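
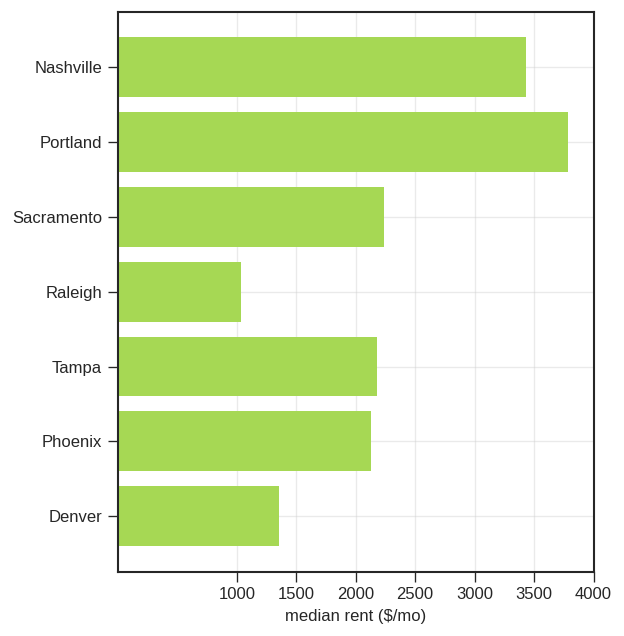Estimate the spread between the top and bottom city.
≈ 3000

Max Portland ≈ 4000, min Raleigh ≈ 1000; range ≈ 3000.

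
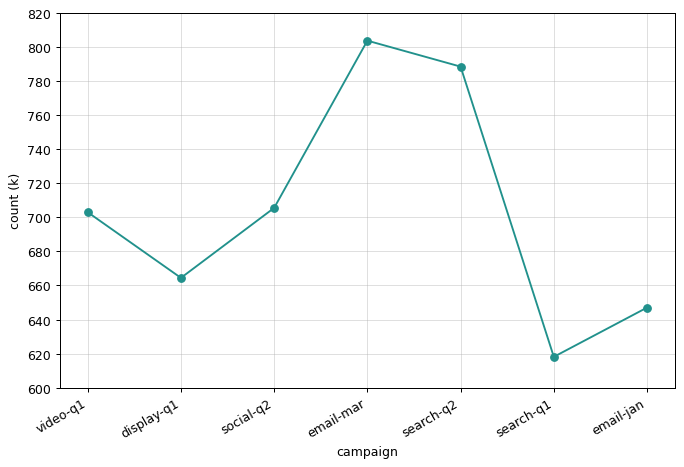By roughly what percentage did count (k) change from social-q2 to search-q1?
≈ -11.4%

social-q2 ≈ 700, search-q1 ≈ 620; (620 − 700) / 700 ≈ -11.4%.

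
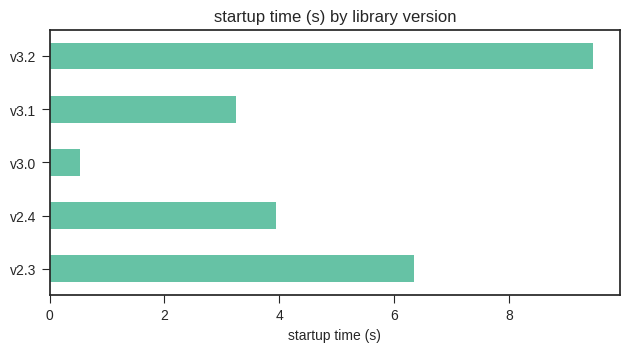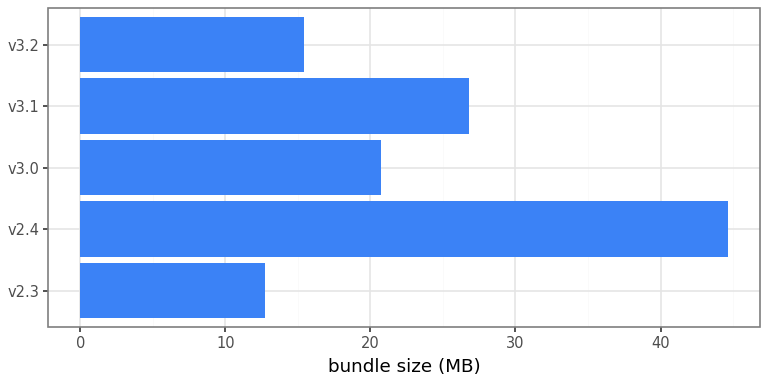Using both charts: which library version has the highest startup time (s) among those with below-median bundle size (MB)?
Chart 2 median bundle size (MB) ≈ 20; below-median library versions: v2.3, v3.2. Among those, v3.2 has the highest startup time (s) (≈ 9).

v3.2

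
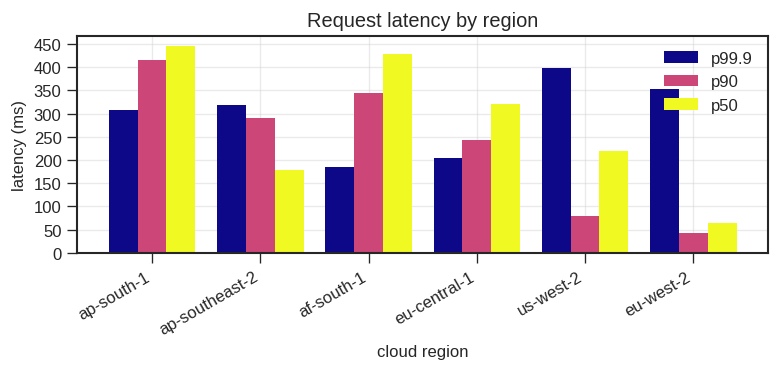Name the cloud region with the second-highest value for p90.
Top 3 for p90: ap-south-1 ≈ 400, af-south-1 ≈ 350, ap-southeast-2 ≈ 300.

af-south-1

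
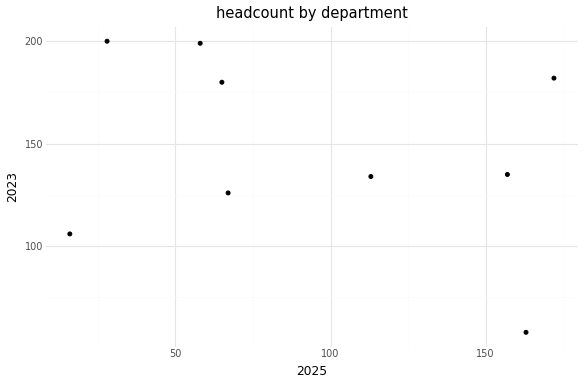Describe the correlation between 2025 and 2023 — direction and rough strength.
Points are negatively correlated; weak (|r| ≈ 0.3).

negative, weak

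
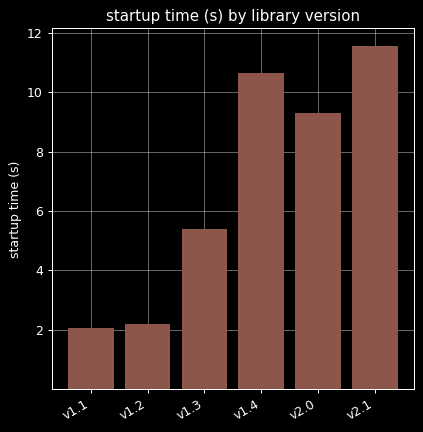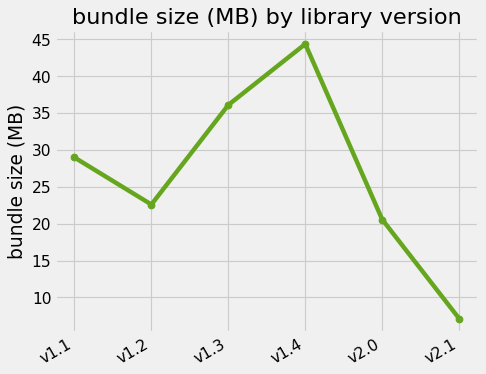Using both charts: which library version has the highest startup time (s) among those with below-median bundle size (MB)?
v2.1

Chart 2 median bundle size (MB) ≈ 25; below-median library versions: v1.2, v2.0, v2.1. Among those, v2.1 has the highest startup time (s) (≈ 12).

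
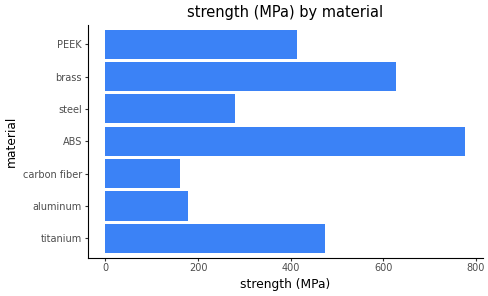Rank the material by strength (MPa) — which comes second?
Top 3: ABS ≈ 800, brass ≈ 600, titanium ≈ 500.

brass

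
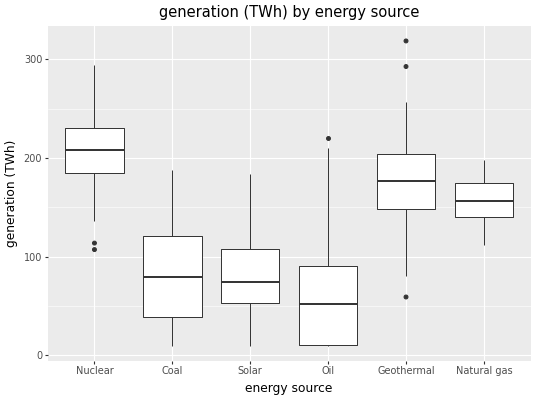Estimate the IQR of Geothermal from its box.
Q3 ≈ 200, Q1 ≈ 140; IQR ≈ 60.

≈ 60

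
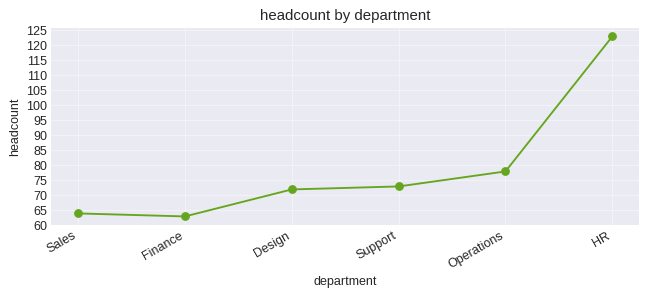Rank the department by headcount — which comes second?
Operations

Top 3: HR ≈ 125, Operations ≈ 80, Support ≈ 75.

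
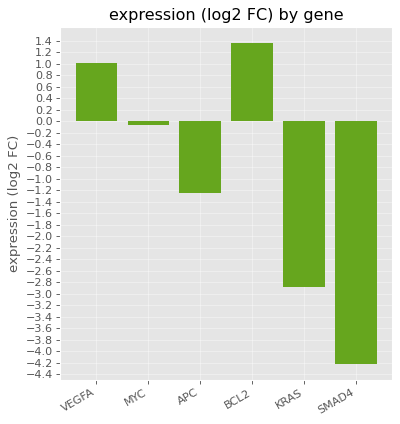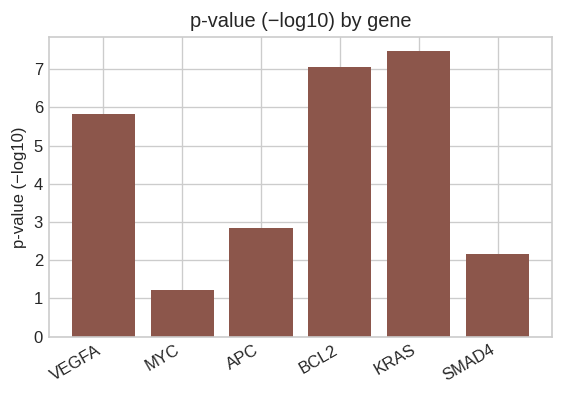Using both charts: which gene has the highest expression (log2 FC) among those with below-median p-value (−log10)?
MYC

Chart 2 median p-value (−log10) ≈ 4; below-median genes: MYC, APC, SMAD4. Among those, MYC has the highest expression (log2 FC) (≈ 0).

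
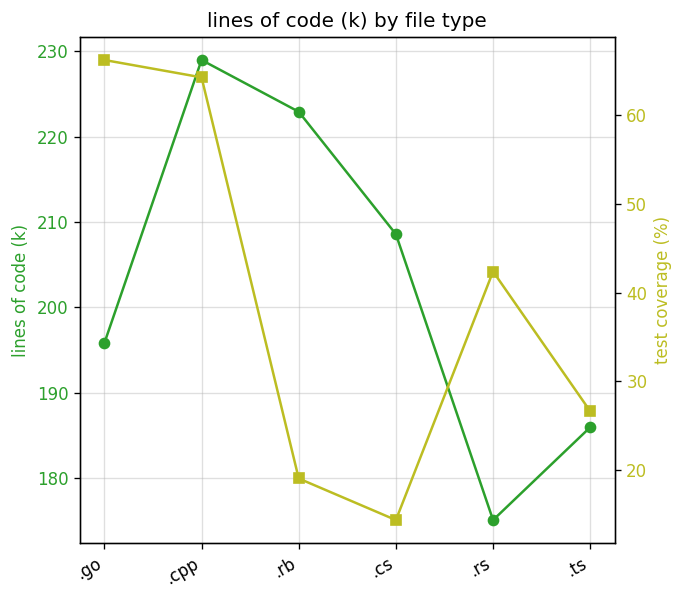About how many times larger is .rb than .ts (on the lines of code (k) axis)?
.rb ≈ 225, .ts ≈ 185; 225/185 ≈ 1.22.

≈ 1.22×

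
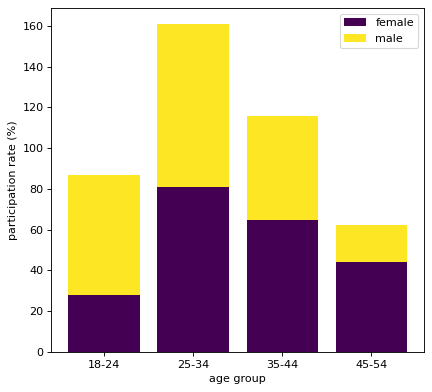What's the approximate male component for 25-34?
≈ 80

male top ≈ 160, bottom ≈ 80; segment ≈ 80.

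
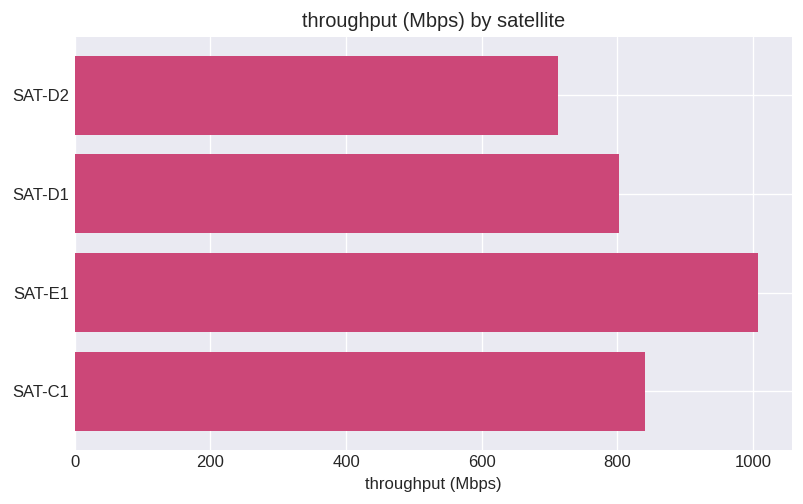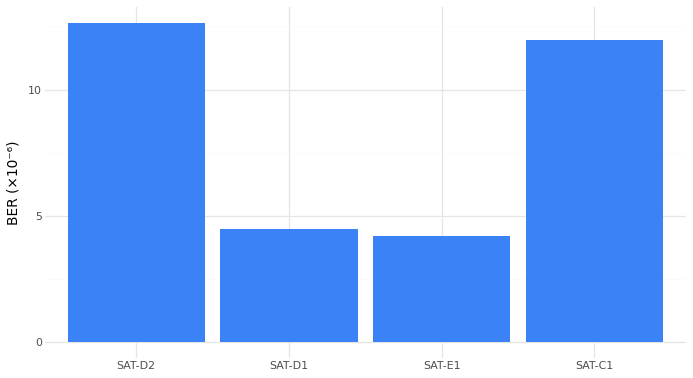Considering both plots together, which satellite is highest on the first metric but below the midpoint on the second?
Chart 2 median BER (×10⁻⁶) ≈ 8; below-median satellites: SAT-D1, SAT-E1. Among those, SAT-E1 has the highest throughput (Mbps) (≈ 1000).

SAT-E1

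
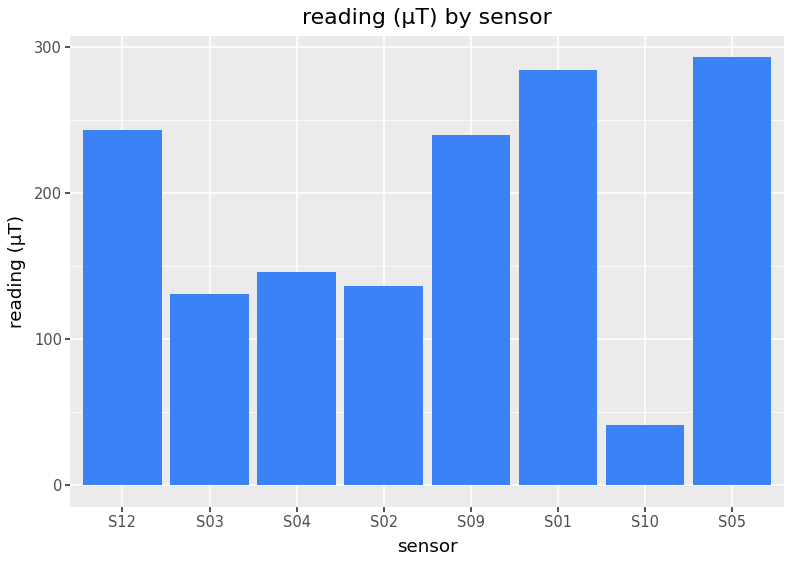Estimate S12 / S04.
S12 ≈ 250, S04 ≈ 150; 250/150 ≈ 1.67.

≈ 1.67×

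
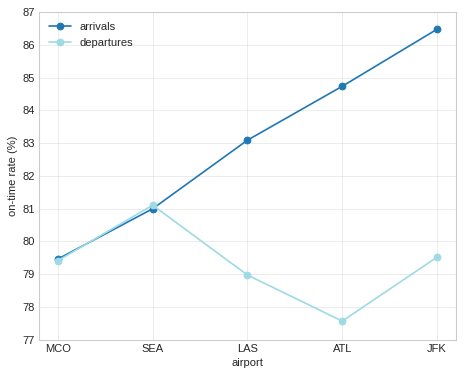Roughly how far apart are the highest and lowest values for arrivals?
Max JFK ≈ 86, min MCO ≈ 79; range ≈ 7.

≈ 7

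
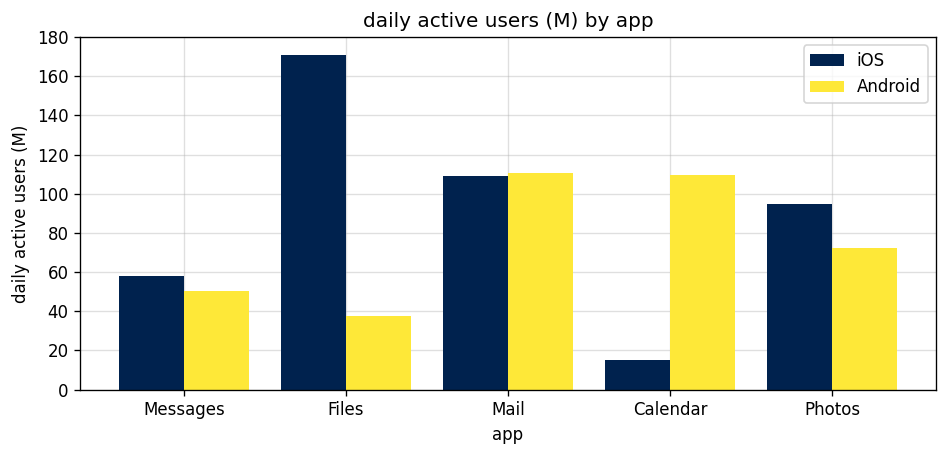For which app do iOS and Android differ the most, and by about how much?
Files, ≈ 140 M

Files: iOS ≈ 180, Android ≈ 40 → gap ≈ 140. Next-largest (Calendar) is only ≈ 80.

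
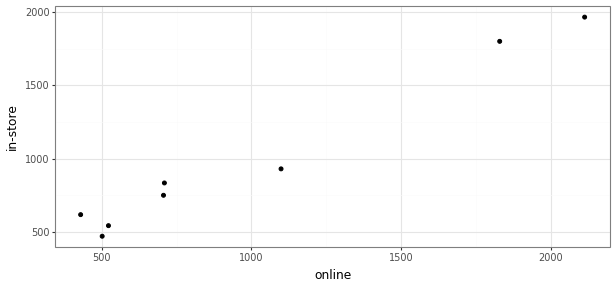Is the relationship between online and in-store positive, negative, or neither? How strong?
Points are positively correlated; strong (|r| ≈ 1.0).

positive, strong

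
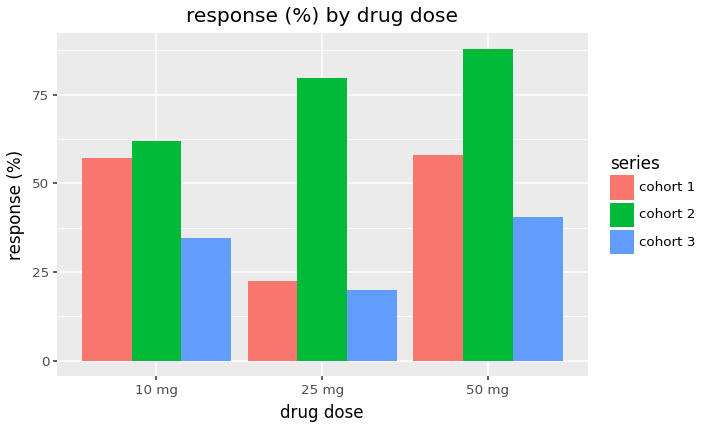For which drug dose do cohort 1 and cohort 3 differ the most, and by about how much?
10 mg: cohort 1 ≈ 60, cohort 3 ≈ 30 → gap ≈ 30. Next-largest (50 mg) is only ≈ 20.

10 mg, ≈ 30 %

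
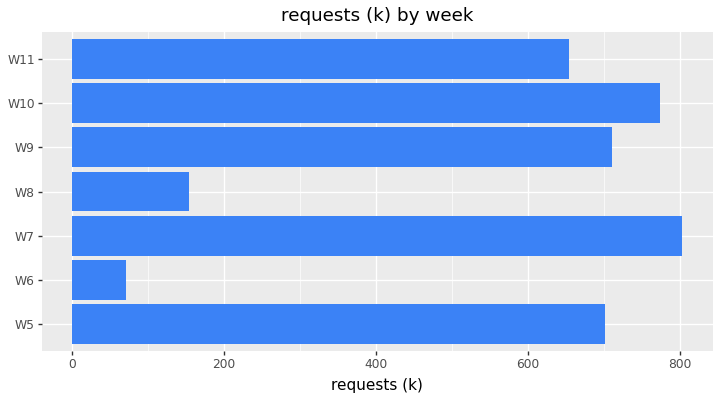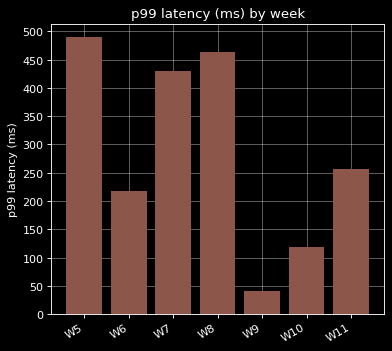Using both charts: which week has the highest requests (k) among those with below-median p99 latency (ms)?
Chart 2 median p99 latency (ms) ≈ 250; below-median weeks: W6, W9, W10. Among those, W10 has the highest requests (k) (≈ 800).

W10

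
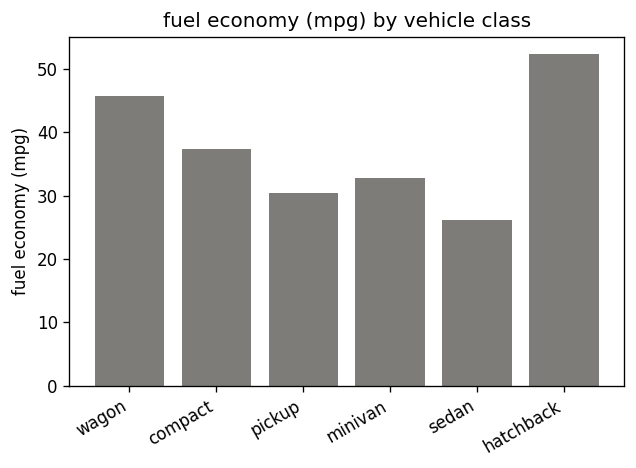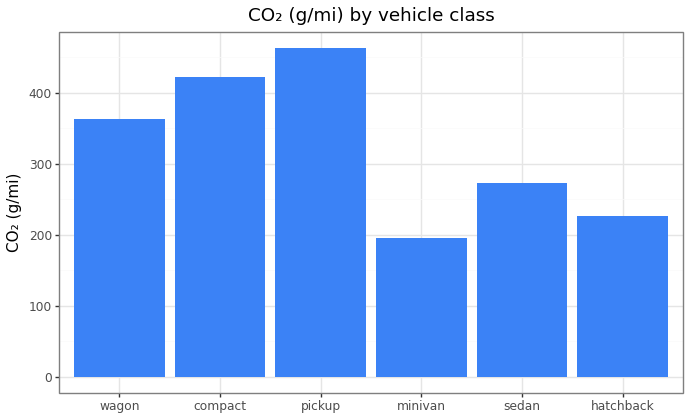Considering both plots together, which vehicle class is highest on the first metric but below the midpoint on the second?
hatchback

Chart 2 median CO₂ (g/mi) ≈ 300; below-median vehicle classes: minivan, sedan, hatchback. Among those, hatchback has the highest fuel economy (mpg) (≈ 50).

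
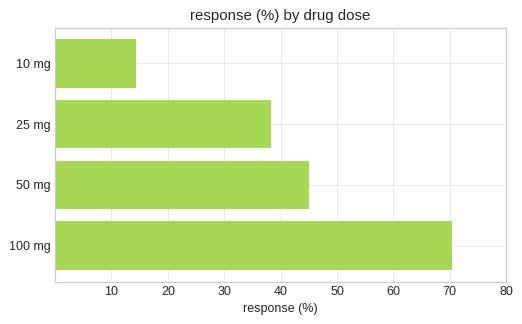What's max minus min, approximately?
≈ 60

Max 100 mg ≈ 70, min 10 mg ≈ 10; range ≈ 60.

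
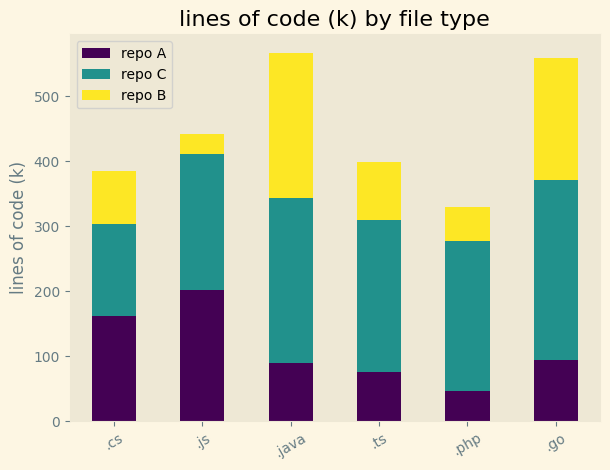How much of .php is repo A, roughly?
repo A top ≈ 50, bottom ≈ 0; segment ≈ 50.

≈ 50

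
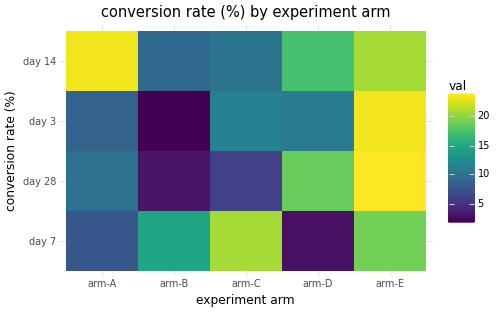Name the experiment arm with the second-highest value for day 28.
Top 3 for day 28: arm-E ≈ 24, arm-D ≈ 18, arm-A ≈ 10.

arm-D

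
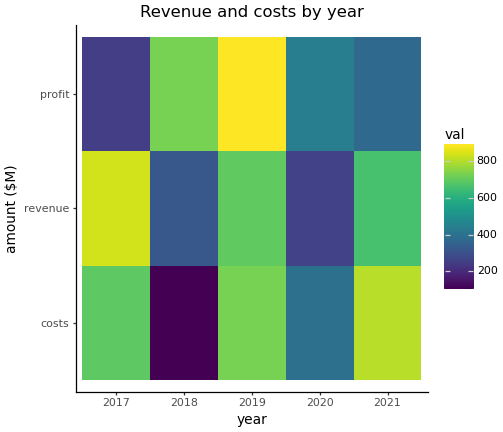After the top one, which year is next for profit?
Top 3 for profit: 2019 ≈ 900, 2018 ≈ 700, 2020 ≈ 400.

2018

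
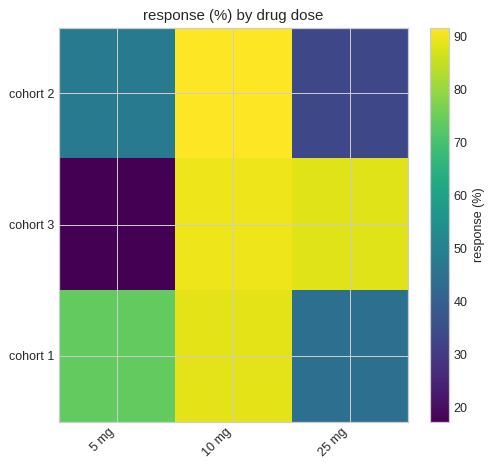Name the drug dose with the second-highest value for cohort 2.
Top 3 for cohort 2: 10 mg ≈ 90, 5 mg ≈ 50, 25 mg ≈ 30.

5 mg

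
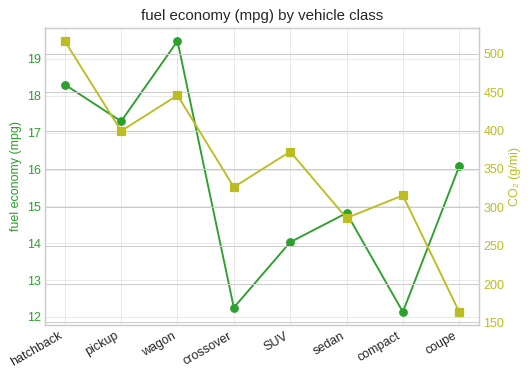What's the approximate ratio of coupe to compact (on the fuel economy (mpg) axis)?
≈ 1.33×

coupe ≈ 16, compact ≈ 12; 16/12 ≈ 1.33.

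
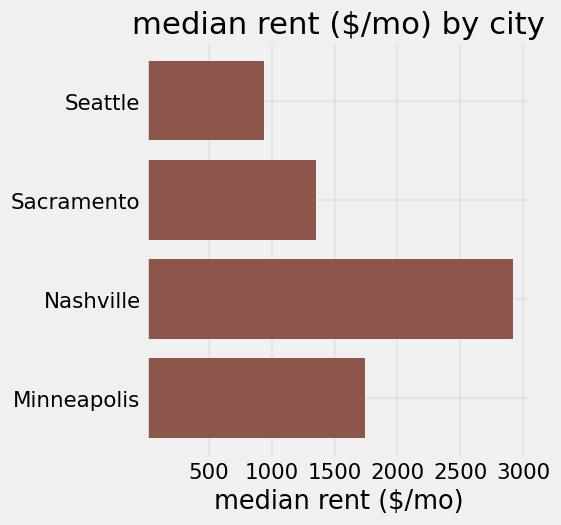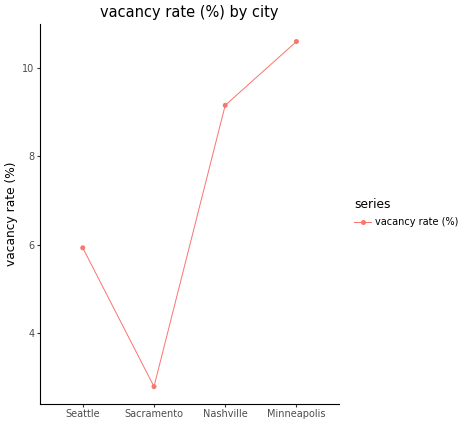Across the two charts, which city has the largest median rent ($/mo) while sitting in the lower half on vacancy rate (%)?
Chart 2 median vacancy rate (%) ≈ 8; below-median cities: Seattle, Sacramento. Among those, Sacramento has the highest median rent ($/mo) (≈ 1500).

Sacramento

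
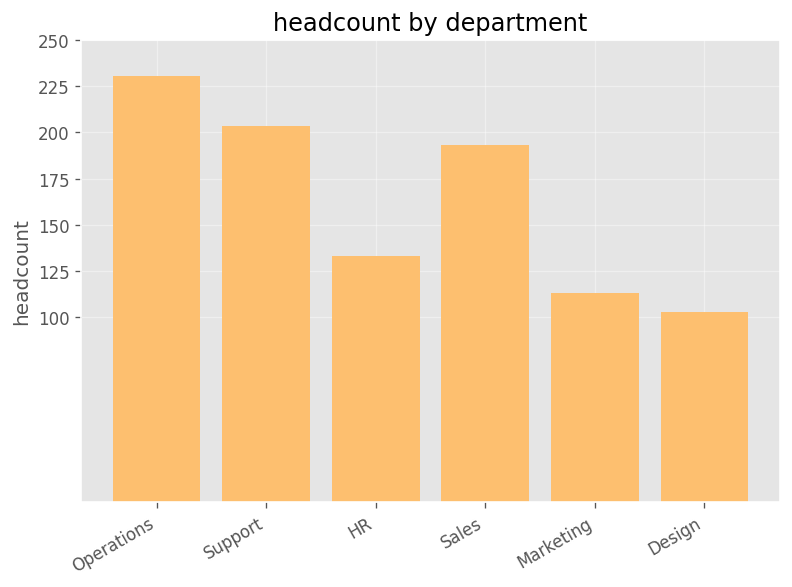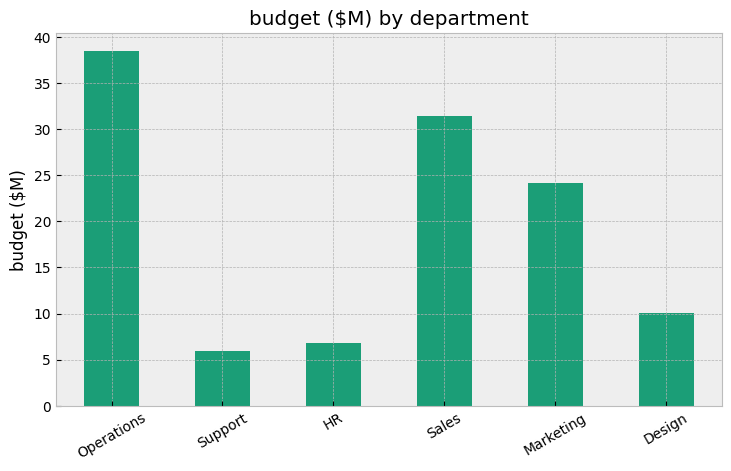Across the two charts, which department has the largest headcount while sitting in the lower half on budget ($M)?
Chart 2 median budget ($M) ≈ 15; below-median departments: Support, HR, Design. Among those, Support has the highest headcount (≈ 200).

Support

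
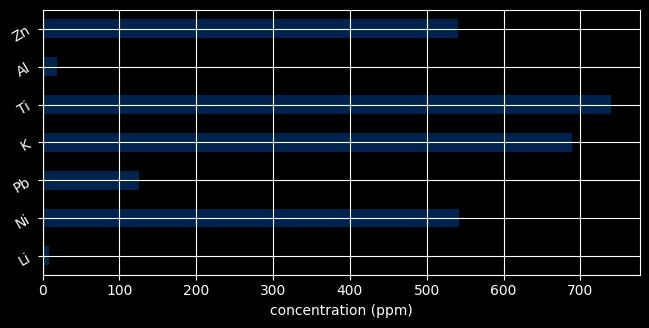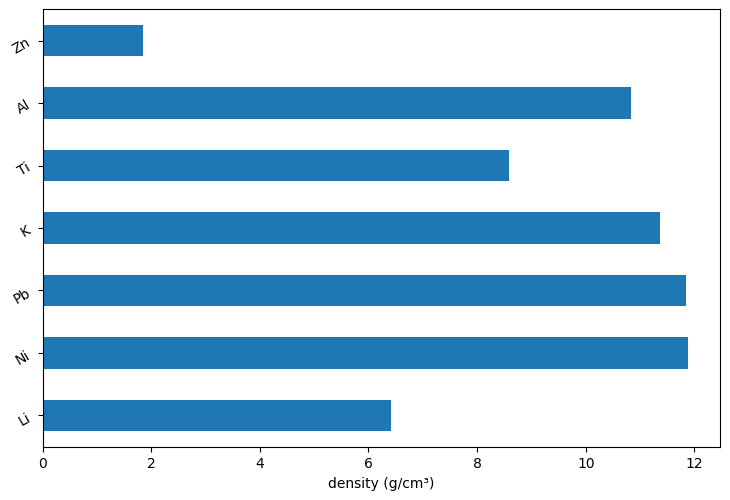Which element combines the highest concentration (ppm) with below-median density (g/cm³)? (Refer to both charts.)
Ti

Chart 2 median density (g/cm³) ≈ 10; below-median elements: Li, Ti, Zn. Among those, Ti has the highest concentration (ppm) (≈ 700).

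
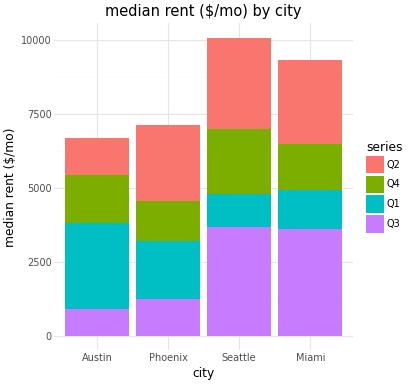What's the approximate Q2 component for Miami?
Q2 top ≈ 9000, bottom ≈ 6000; segment ≈ 3000.

≈ 3000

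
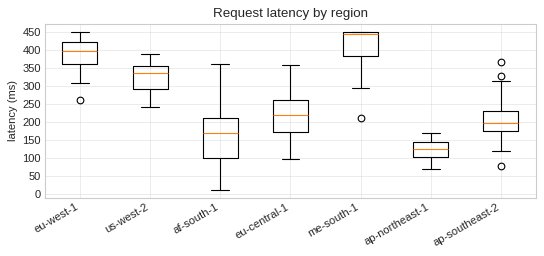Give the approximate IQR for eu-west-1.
Q3 ≈ 400, Q1 ≈ 350; IQR ≈ 50.

≈ 50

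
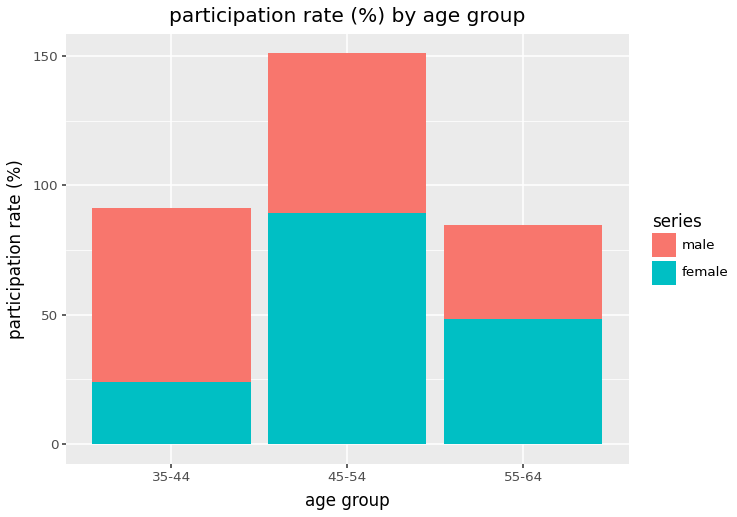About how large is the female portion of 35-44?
≈ 20

female top ≈ 20, bottom ≈ 0; segment ≈ 20.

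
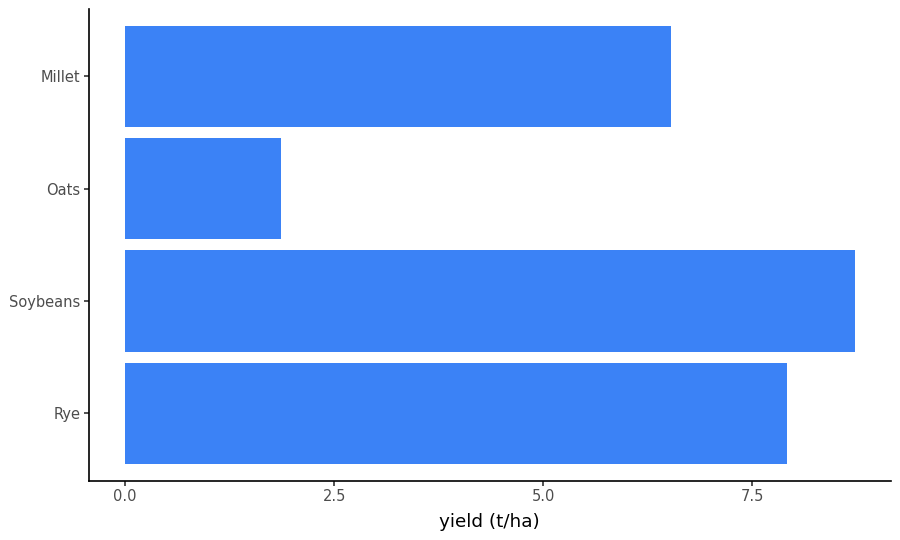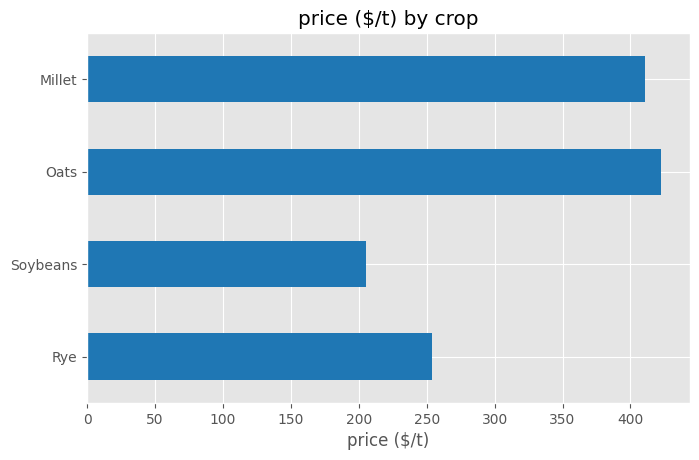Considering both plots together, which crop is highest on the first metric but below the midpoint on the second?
Chart 2 median price ($/t) ≈ 350; below-median crops: Rye, Soybeans. Among those, Soybeans has the highest yield (t/ha) (≈ 9).

Soybeans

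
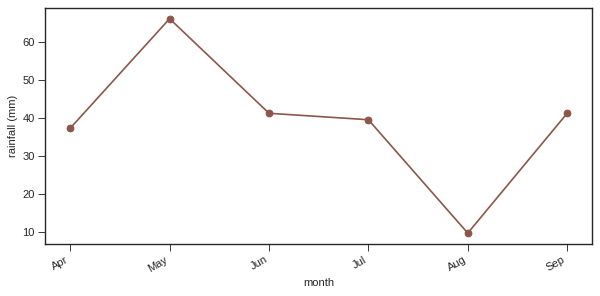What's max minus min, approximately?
≈ 55

Max May ≈ 65, min Aug ≈ 10; range ≈ 55.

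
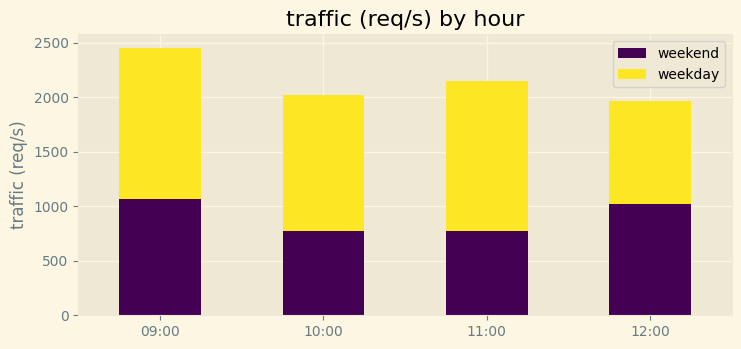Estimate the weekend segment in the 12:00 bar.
weekend top ≈ 1000, bottom ≈ 0; segment ≈ 1000.

≈ 1000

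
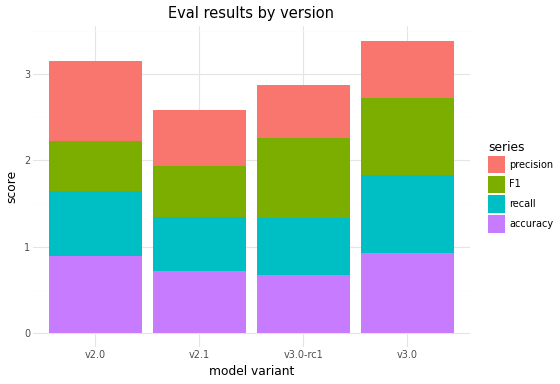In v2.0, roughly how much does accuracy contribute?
≈ 1.0

accuracy top ≈ 1.0, bottom ≈ 0.0; segment ≈ 1.0.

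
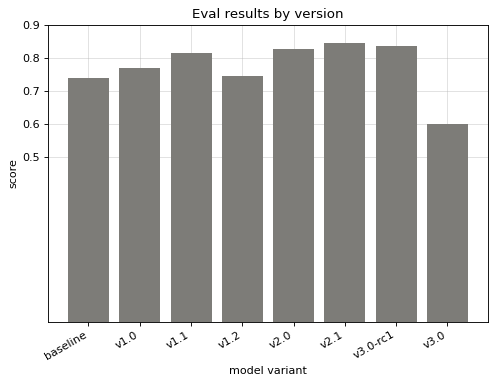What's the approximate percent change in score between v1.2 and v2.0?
v1.2 ≈ 0.7, v2.0 ≈ 0.8; (0.8 − 0.7) / 0.7 ≈ +14.3%.

≈ +14.3%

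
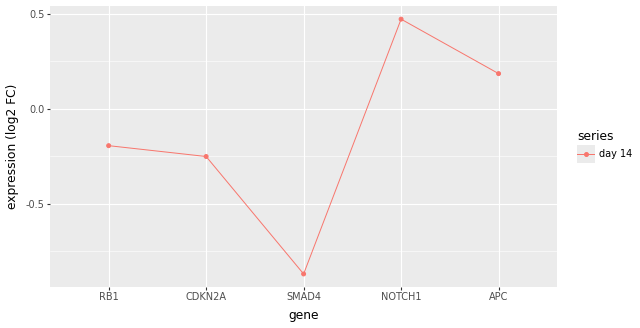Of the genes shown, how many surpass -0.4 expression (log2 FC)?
Above -0.4: RB1, CDKN2A, NOTCH1, APC.

4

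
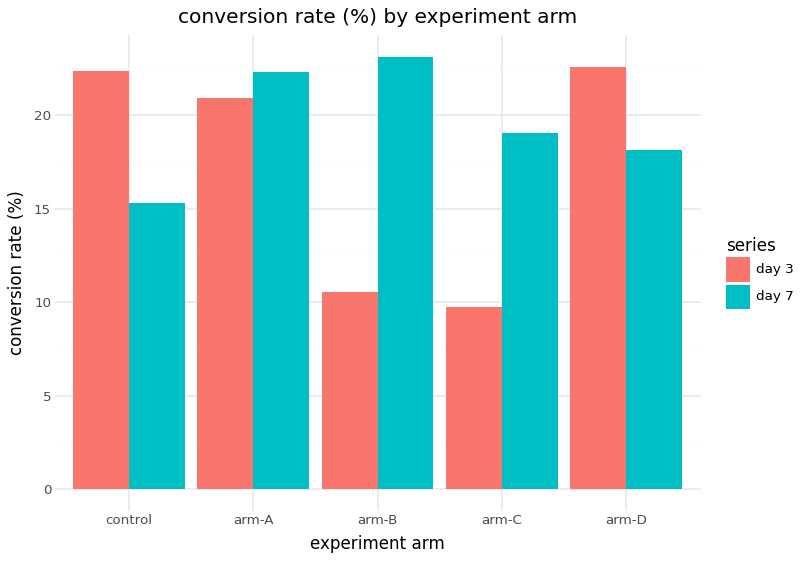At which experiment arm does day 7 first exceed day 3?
control: day 7 ≈ 16 vs day 3 ≈ 22 (not yet); arm-A: day 7 ≈ 22 vs day 3 ≈ 20 (first crossover).

arm-A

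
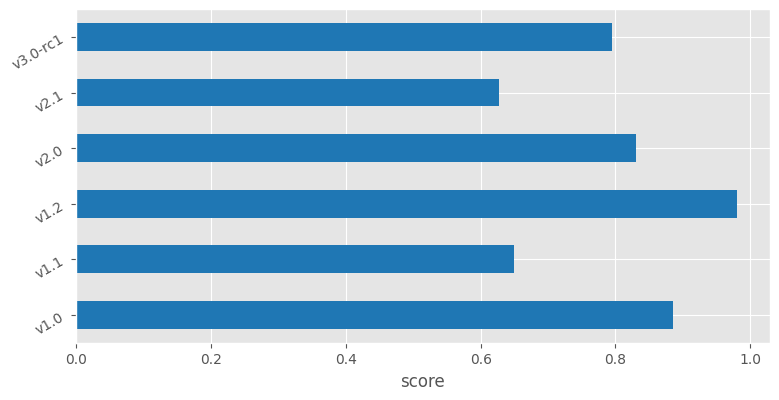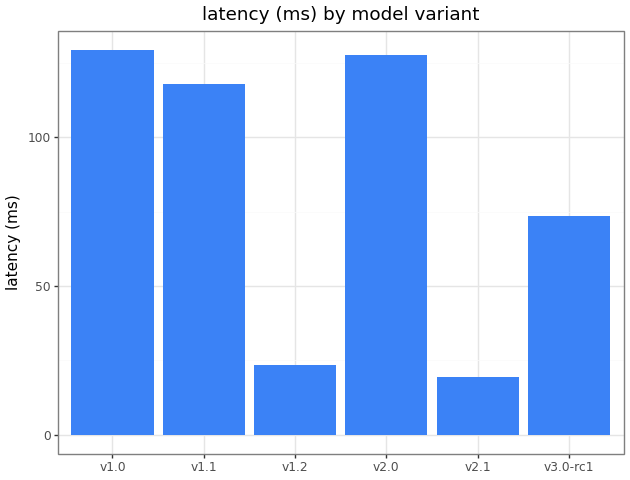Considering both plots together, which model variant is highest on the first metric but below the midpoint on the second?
v1.2

Chart 2 median latency (ms) ≈ 100; below-median model variants: v1.2, v2.1, v3.0-rc1. Among those, v1.2 has the highest score (≈ 1).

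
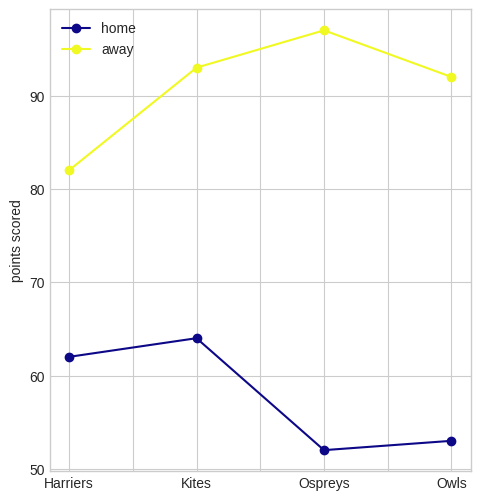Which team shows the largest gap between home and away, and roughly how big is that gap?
Ospreys, ≈ 45

Ospreys: home ≈ 50, away ≈ 95 → gap ≈ 45. Next-largest (Owls) is only ≈ 35.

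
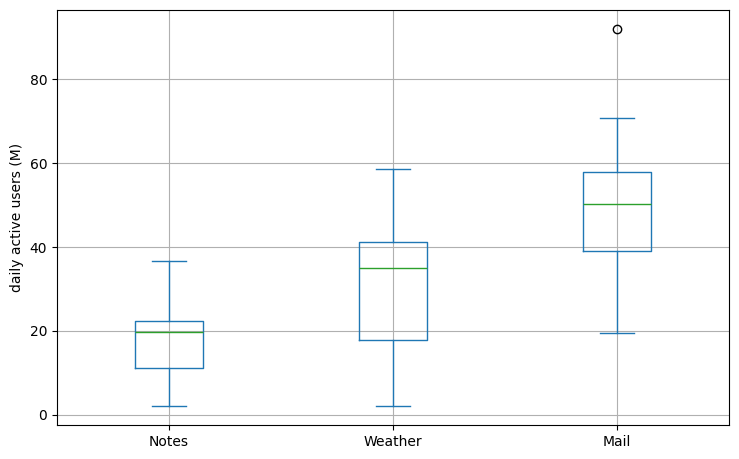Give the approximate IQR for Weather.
Q3 ≈ 40, Q1 ≈ 20; IQR ≈ 20.

≈ 20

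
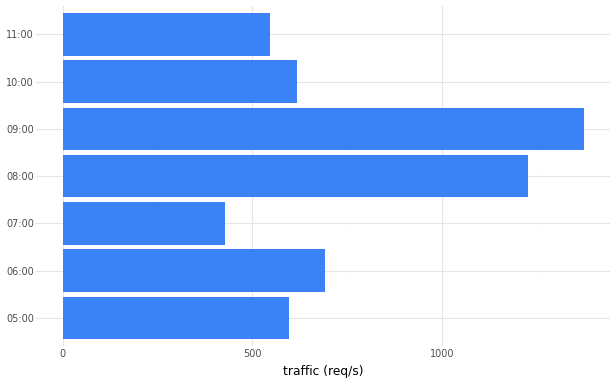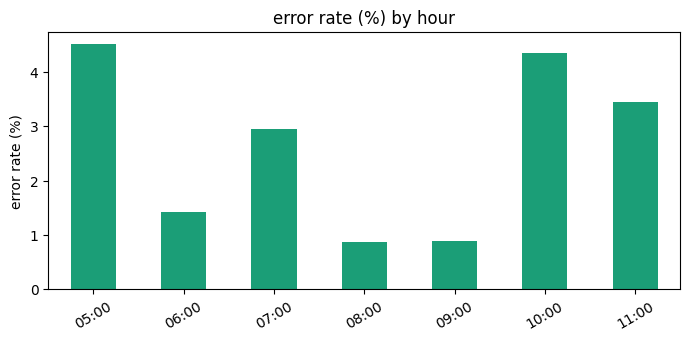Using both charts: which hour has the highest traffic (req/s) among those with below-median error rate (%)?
09:00

Chart 2 median error rate (%) ≈ 3; below-median hours: 06:00, 08:00, 09:00. Among those, 09:00 has the highest traffic (req/s) (≈ 1400).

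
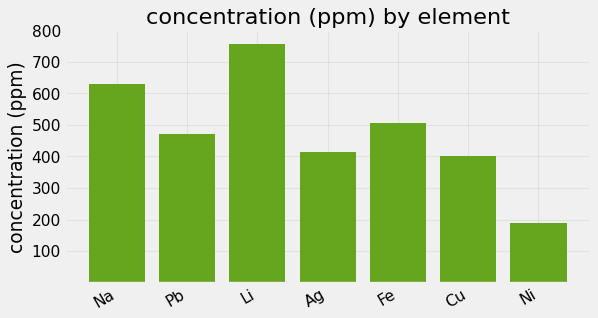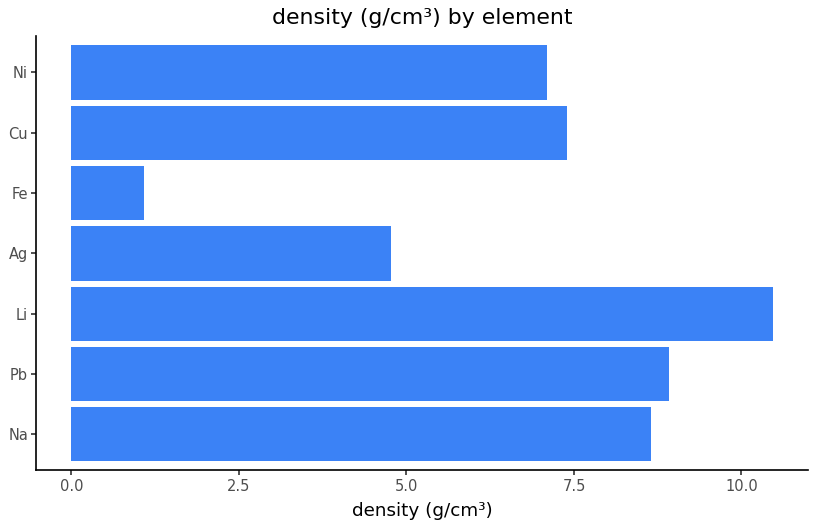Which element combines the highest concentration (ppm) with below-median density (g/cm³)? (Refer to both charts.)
Fe

Chart 2 median density (g/cm³) ≈ 7; below-median elements: Ag, Fe, Ni. Among those, Fe has the highest concentration (ppm) (≈ 500).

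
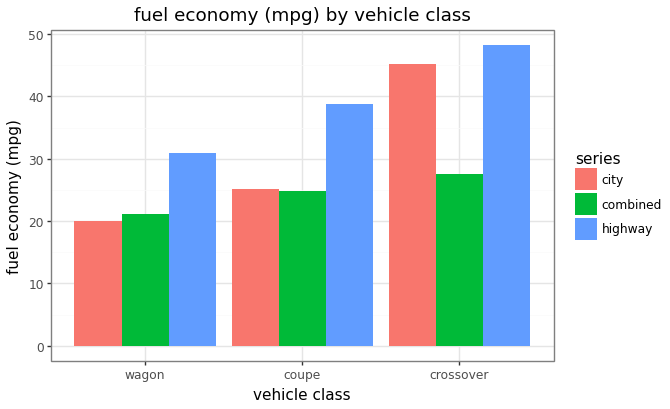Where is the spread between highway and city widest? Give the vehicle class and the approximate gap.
coupe: highway ≈ 40, city ≈ 25 → gap ≈ 15. Next-largest (wagon) is only ≈ 10.

coupe, ≈ 15 mpg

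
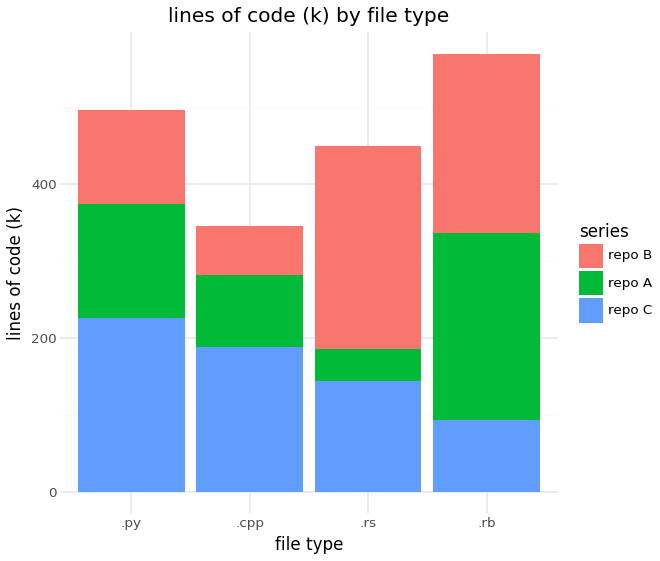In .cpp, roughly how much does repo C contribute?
repo C top ≈ 200, bottom ≈ 0; segment ≈ 200.

≈ 200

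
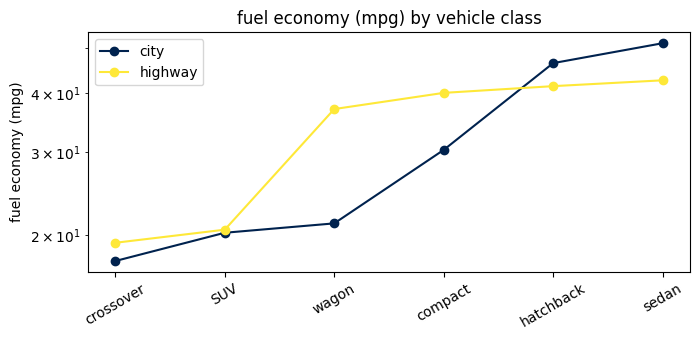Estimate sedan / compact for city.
≈ 1.67×

sedan ≈ 50, compact ≈ 30; 50/30 ≈ 1.67.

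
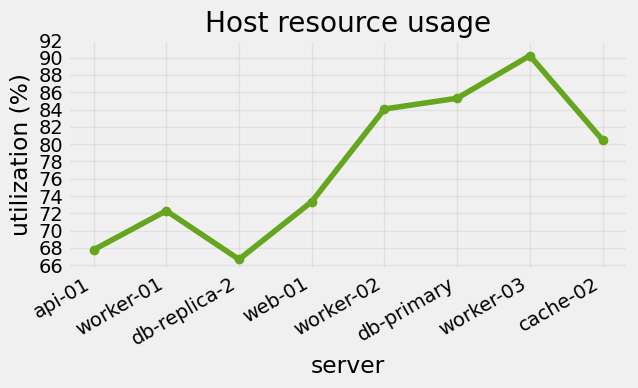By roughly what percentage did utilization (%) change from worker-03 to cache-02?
worker-03 ≈ 90, cache-02 ≈ 80; (80 − 90) / 90 ≈ -11.1%.

≈ -11.1%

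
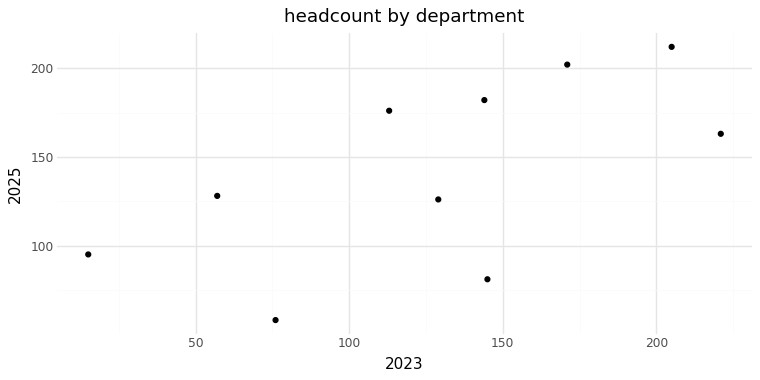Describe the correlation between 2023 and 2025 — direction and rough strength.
positive, moderate

Points are positively correlated; moderate (|r| ≈ 0.6).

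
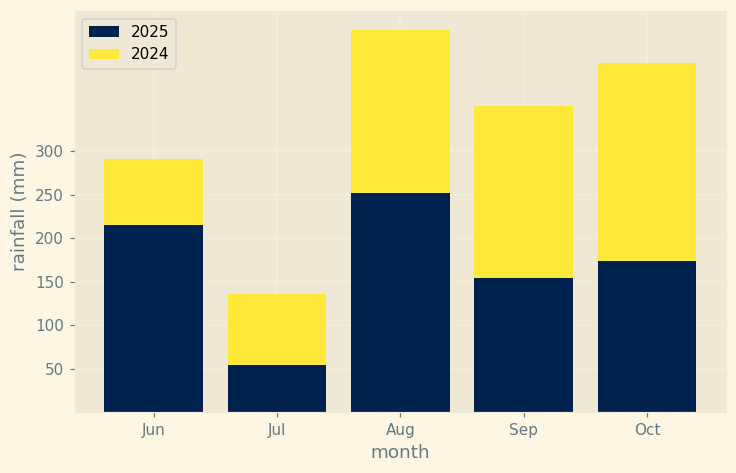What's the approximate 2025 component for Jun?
2025 top ≈ 200, bottom ≈ 0; segment ≈ 200.

≈ 200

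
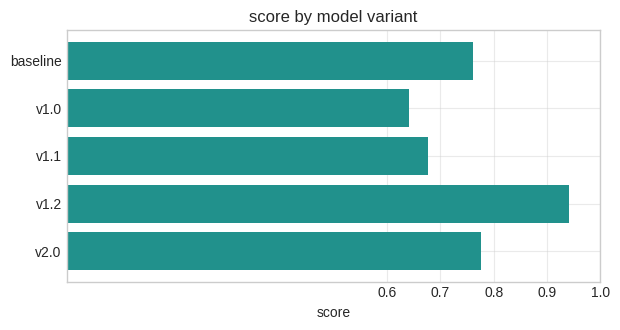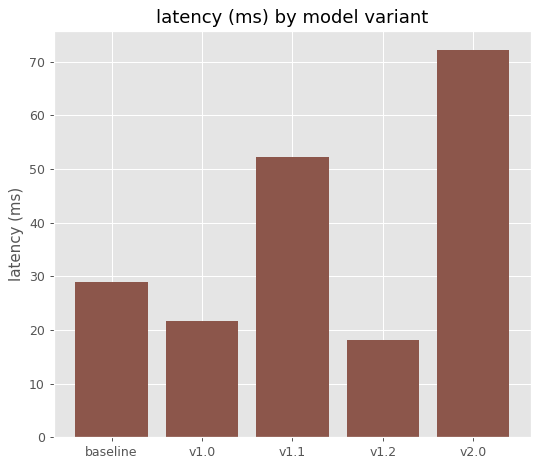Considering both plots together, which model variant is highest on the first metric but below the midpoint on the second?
Chart 2 median latency (ms) ≈ 30; below-median model variants: v1.0, v1.2. Among those, v1.2 has the highest score (≈ 0.9).

v1.2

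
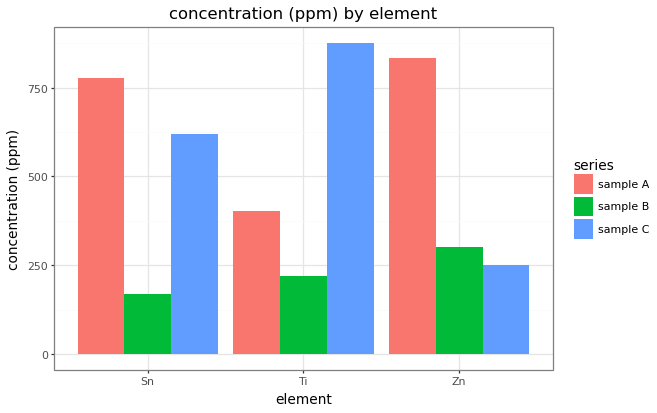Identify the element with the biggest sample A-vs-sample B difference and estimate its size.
Sn, ≈ 600 ppm

Sn: sample A ≈ 800, sample B ≈ 200 → gap ≈ 600. Next-largest (Zn) is only ≈ 500.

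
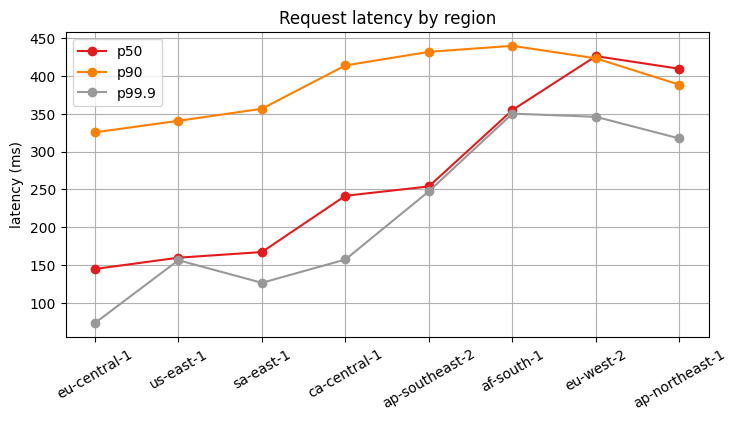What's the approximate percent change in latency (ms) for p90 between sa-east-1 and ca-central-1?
≈ +14.3%

sa-east-1 ≈ 350, ca-central-1 ≈ 400; (400 − 350) / 350 ≈ +14.3%.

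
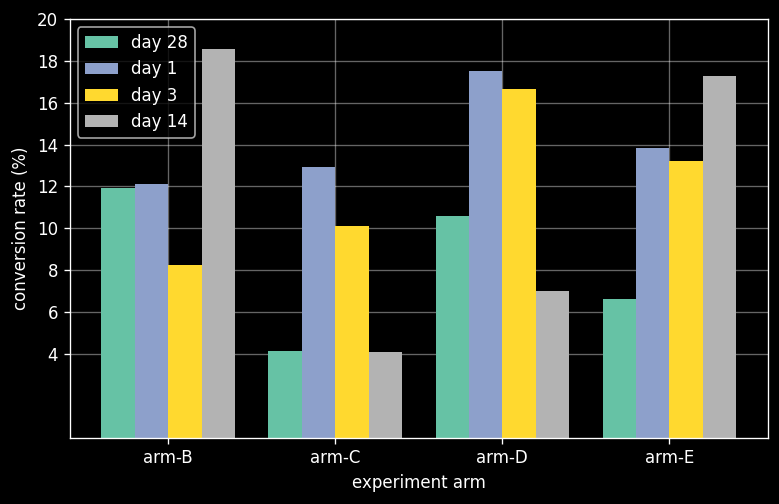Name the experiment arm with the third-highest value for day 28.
arm-E

Top 4 for day 28: arm-B ≈ 12, arm-D ≈ 10, arm-E ≈ 6, arm-C ≈ 4.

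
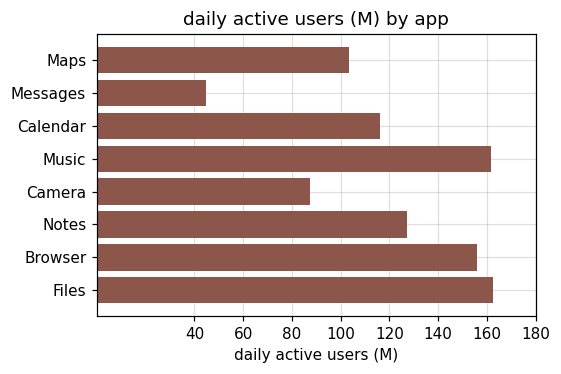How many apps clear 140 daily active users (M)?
3

Above 140: Music, Browser, Files.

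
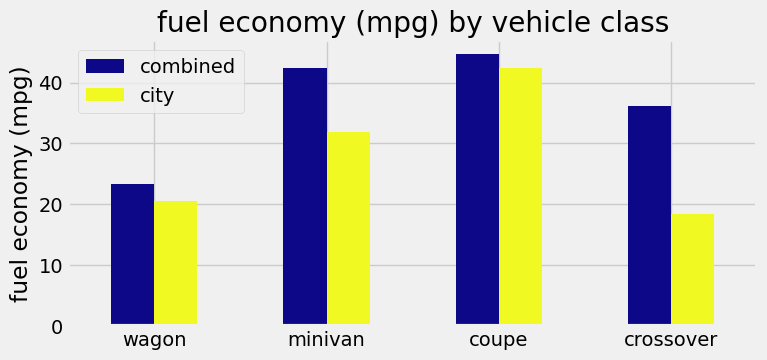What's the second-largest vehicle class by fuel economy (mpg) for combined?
minivan

Top 3 for combined: coupe ≈ 45, minivan ≈ 40, crossover ≈ 35.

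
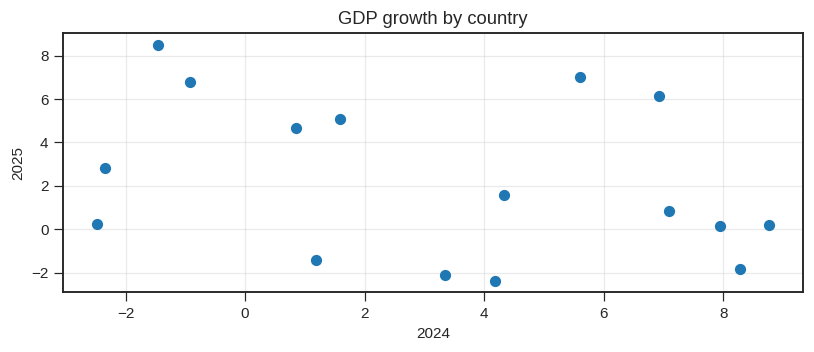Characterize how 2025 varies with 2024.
negative, weak

Points are negatively correlated; weak (|r| ≈ 0.3).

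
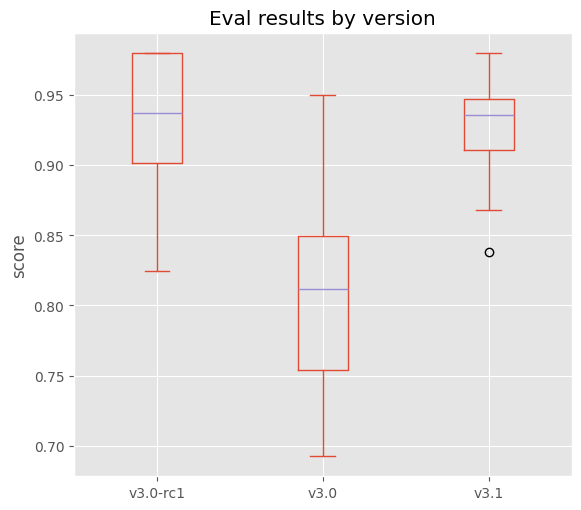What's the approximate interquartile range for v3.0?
Q3 ≈ 0.85, Q1 ≈ 0.75; IQR ≈ 0.10.

≈ 0.10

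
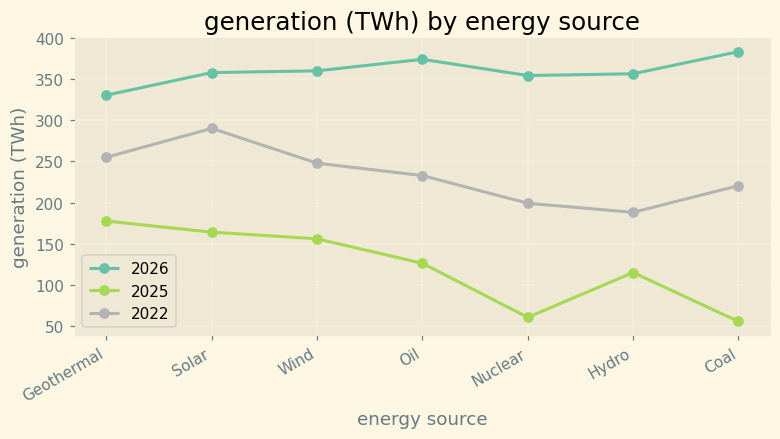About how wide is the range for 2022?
Max Solar ≈ 300, min Hydro ≈ 200; range ≈ 100.

≈ 100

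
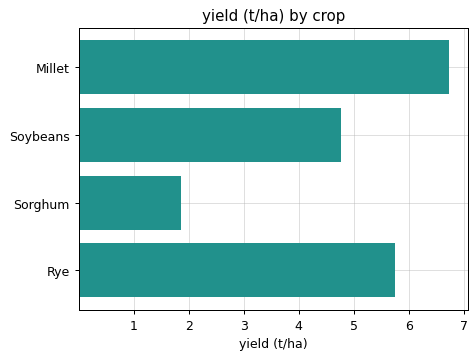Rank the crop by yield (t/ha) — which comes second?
Top 3: Millet ≈ 7, Rye ≈ 6, Soybeans ≈ 5.

Rye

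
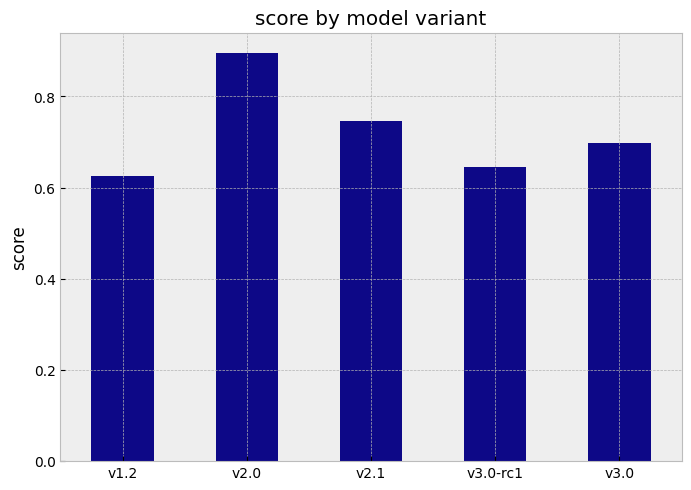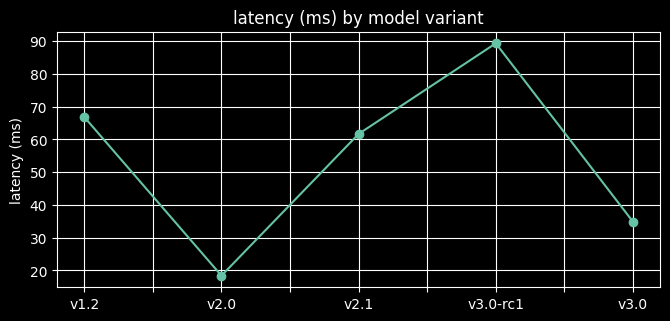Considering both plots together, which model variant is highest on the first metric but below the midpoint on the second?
Chart 2 median latency (ms) ≈ 60; below-median model variants: v2.0, v3.0. Among those, v2.0 has the highest score (≈ 0.9).

v2.0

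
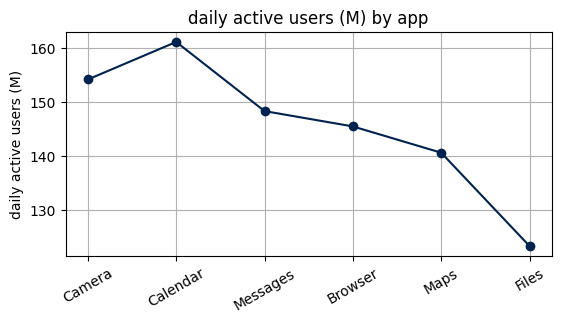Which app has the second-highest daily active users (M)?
Camera

Top 3: Calendar ≈ 160, Camera ≈ 155, Messages ≈ 150.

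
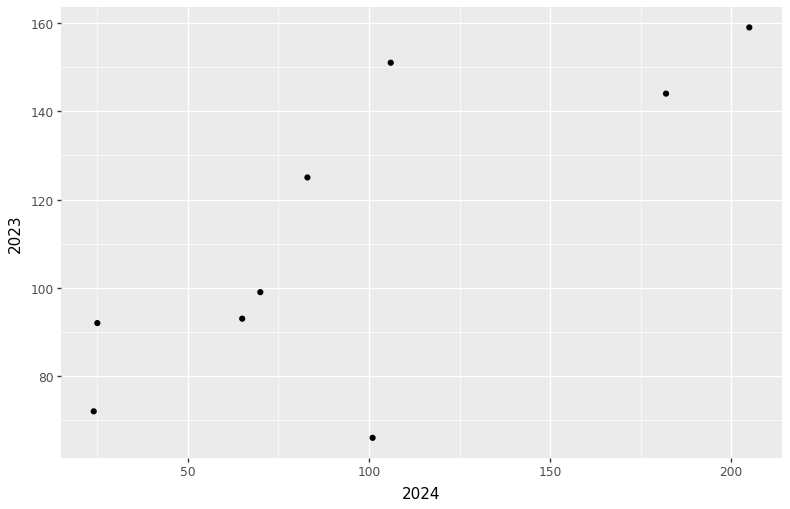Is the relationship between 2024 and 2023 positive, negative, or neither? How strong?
positive, strong

Points are positively correlated; strong (|r| ≈ 0.8).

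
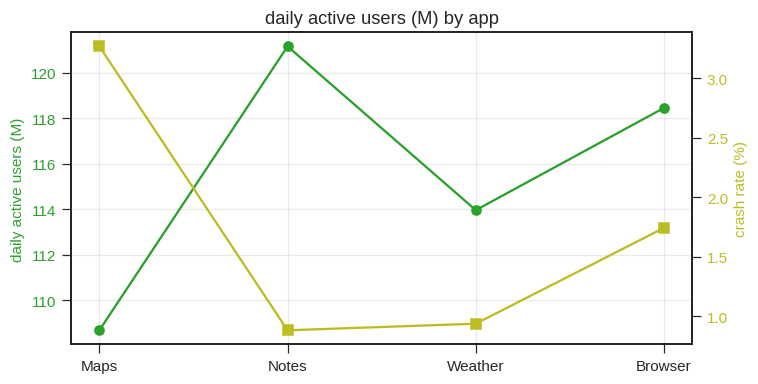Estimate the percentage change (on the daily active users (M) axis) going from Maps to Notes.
Maps ≈ 108, Notes ≈ 122; (122 − 108) / 108 ≈ +13%.

≈ +13%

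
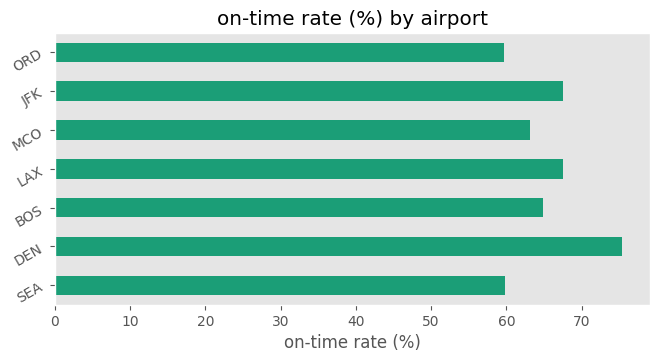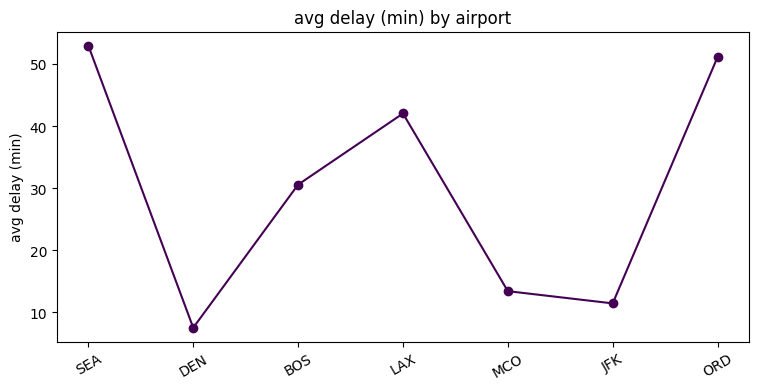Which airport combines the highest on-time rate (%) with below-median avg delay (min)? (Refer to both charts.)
Chart 2 median avg delay (min) ≈ 30; below-median airports: DEN, MCO, JFK. Among those, DEN has the highest on-time rate (%) (≈ 80).

DEN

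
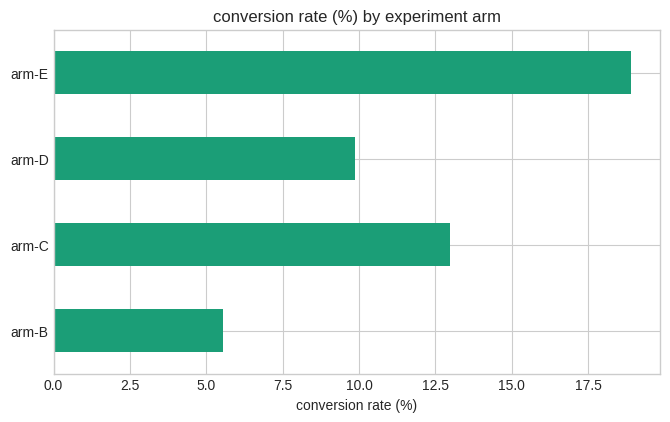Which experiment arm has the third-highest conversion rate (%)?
Top 4: arm-E ≈ 18, arm-C ≈ 12, arm-D ≈ 10, arm-B ≈ 6.

arm-D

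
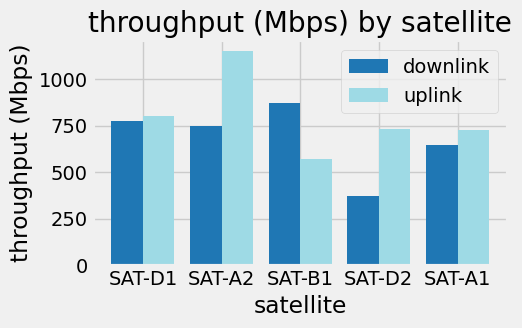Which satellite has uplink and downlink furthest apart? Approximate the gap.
SAT-A2: uplink ≈ 1200, downlink ≈ 800 → gap ≈ 400. Next-largest (SAT-D2) is only ≈ 300.

SAT-A2, ≈ 400 Mbps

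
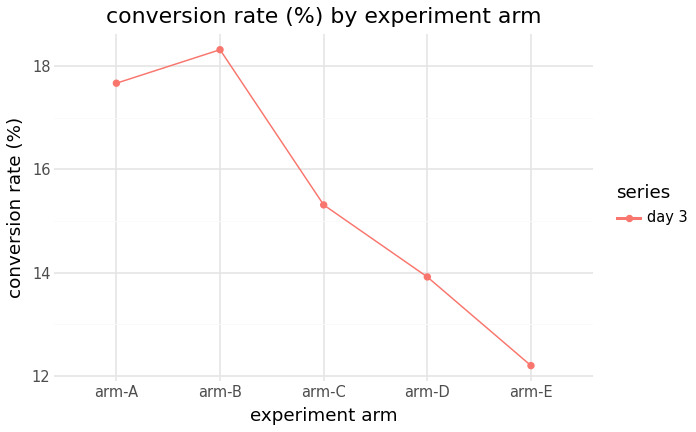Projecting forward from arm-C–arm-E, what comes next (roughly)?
Last three: 15, 14, 12 → slope ≈ -1.5/step → next ≈ 10.5.

≈ 10.5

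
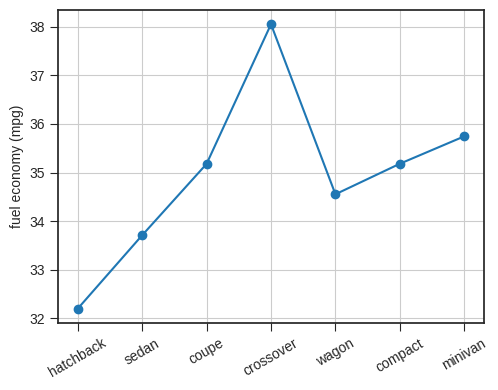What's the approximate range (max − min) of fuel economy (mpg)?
≈ 6.0

Max crossover ≈ 38.0, min hatchback ≈ 32.0; range ≈ 6.0.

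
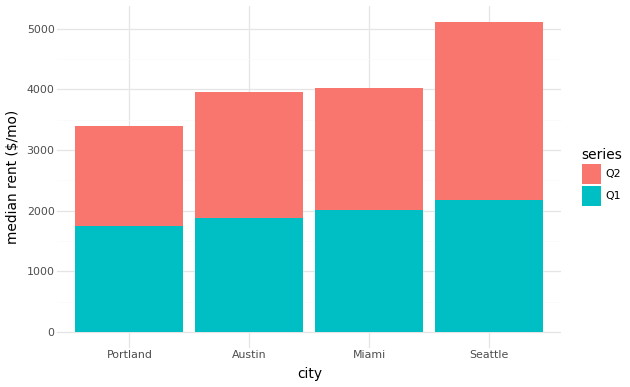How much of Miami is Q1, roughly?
Q1 top ≈ 2000, bottom ≈ 0; segment ≈ 2000.

≈ 2000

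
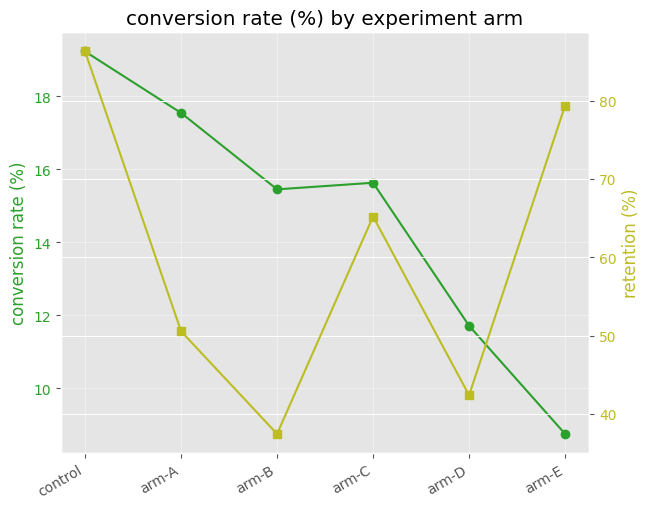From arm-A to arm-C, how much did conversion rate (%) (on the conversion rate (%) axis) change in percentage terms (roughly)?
arm-A ≈ 18, arm-C ≈ 16; (16 − 18) / 18 ≈ -11.1%.

≈ -11.1%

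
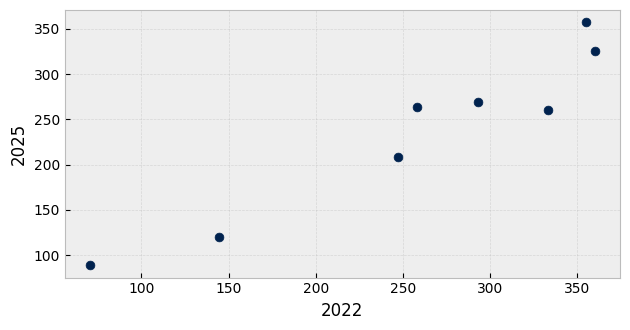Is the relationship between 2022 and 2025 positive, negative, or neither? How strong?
positive, strong

Points are positively correlated; strong (|r| ≈ 1.0).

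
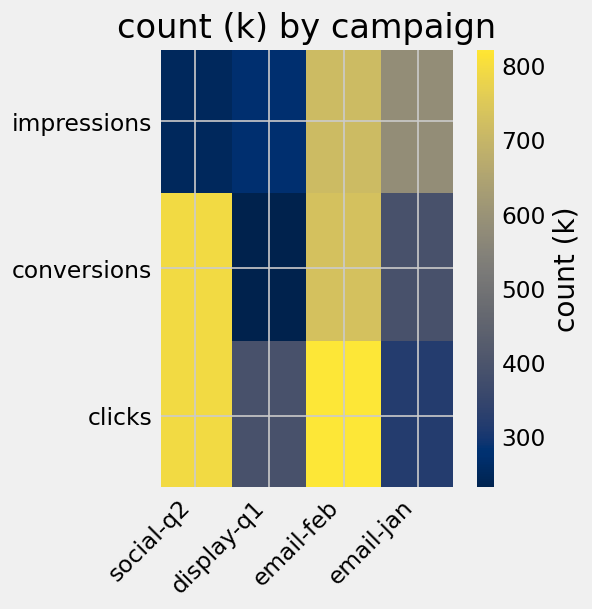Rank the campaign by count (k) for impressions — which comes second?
Top 3 for impressions: email-feb ≈ 700, email-jan ≈ 600, display-q1 ≈ 250.

email-jan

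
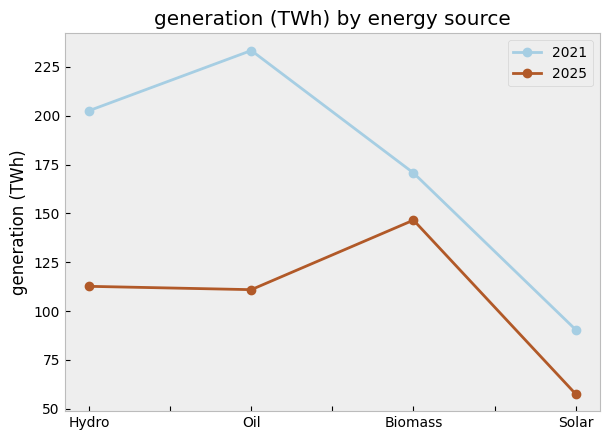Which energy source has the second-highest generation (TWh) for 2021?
Top 3 for 2021: Oil ≈ 240, Hydro ≈ 200, Biomass ≈ 180.

Hydro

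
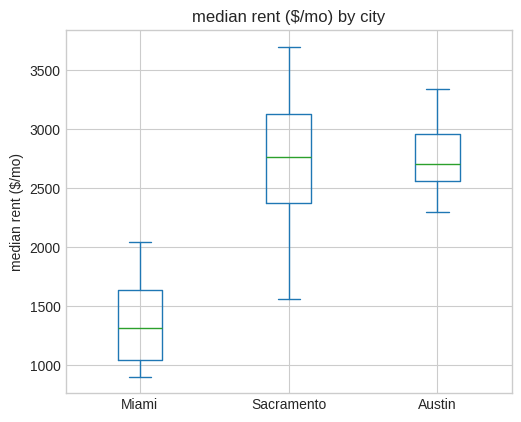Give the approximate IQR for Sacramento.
≈ 800

Q3 ≈ 3200, Q1 ≈ 2400; IQR ≈ 800.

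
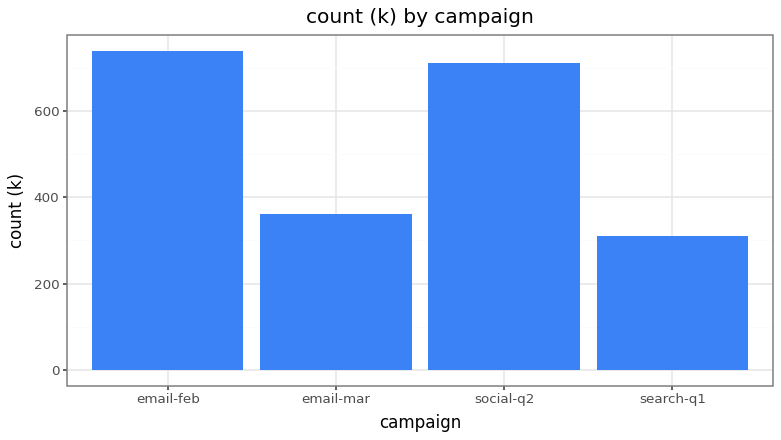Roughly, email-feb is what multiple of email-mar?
email-feb ≈ 700, email-mar ≈ 400; 700/400 ≈ 1.75.

≈ 1.75×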